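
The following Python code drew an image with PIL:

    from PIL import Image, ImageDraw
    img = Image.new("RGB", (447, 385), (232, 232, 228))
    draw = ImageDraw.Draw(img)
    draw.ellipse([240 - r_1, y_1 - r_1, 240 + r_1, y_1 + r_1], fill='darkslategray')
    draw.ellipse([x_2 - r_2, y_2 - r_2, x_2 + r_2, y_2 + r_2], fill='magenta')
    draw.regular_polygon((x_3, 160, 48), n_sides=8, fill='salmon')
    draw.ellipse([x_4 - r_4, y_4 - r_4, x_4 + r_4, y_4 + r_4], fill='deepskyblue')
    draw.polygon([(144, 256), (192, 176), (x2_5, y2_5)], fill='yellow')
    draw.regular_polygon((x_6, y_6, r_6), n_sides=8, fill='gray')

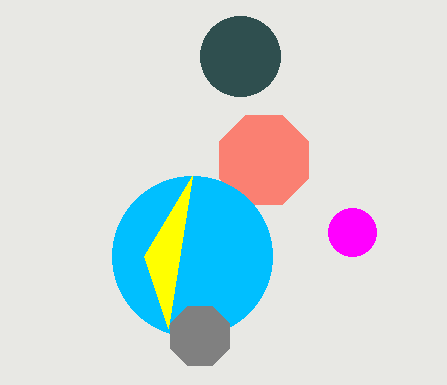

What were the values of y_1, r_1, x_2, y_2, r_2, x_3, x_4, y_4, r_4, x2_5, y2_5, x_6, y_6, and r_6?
y_1 = 56
r_1 = 40
x_2 = 352
y_2 = 232
r_2 = 24
x_3 = 264
x_4 = 192
y_4 = 256
r_4 = 80
x2_5 = 168
y2_5 = 328
x_6 = 200
y_6 = 336
r_6 = 32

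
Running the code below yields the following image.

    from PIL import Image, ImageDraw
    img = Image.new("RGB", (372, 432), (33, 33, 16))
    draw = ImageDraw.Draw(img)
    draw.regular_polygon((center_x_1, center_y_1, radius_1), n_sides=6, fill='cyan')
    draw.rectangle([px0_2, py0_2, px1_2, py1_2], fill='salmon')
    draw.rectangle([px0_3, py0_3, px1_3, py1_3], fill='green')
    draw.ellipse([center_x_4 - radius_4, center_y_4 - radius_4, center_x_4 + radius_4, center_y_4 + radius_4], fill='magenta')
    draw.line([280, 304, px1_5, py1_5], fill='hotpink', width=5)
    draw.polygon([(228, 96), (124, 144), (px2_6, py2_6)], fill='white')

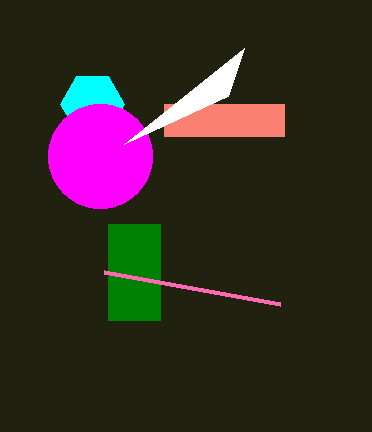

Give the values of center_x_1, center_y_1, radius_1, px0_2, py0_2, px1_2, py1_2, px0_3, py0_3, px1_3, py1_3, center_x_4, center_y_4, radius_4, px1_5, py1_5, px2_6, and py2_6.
center_x_1 = 92, center_y_1 = 104, radius_1 = 32, px0_2 = 164, py0_2 = 104, px1_2 = 284, py1_2 = 136, px0_3 = 108, py0_3 = 224, px1_3 = 160, py1_3 = 320, center_x_4 = 100, center_y_4 = 156, radius_4 = 52, px1_5 = 104, py1_5 = 272, px2_6 = 244, py2_6 = 48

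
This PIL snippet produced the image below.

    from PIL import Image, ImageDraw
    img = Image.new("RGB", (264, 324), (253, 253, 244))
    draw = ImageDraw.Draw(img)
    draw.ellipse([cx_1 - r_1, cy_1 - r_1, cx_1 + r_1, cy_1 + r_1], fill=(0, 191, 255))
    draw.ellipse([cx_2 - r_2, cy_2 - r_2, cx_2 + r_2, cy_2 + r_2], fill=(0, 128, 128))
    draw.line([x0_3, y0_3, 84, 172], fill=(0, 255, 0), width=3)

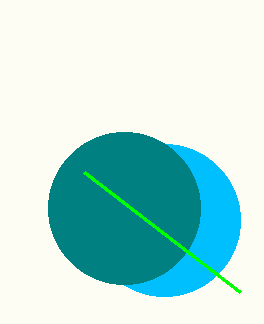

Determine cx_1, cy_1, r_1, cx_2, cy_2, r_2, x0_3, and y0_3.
cx_1 = 164, cy_1 = 220, r_1 = 76, cx_2 = 124, cy_2 = 208, r_2 = 76, x0_3 = 240, y0_3 = 292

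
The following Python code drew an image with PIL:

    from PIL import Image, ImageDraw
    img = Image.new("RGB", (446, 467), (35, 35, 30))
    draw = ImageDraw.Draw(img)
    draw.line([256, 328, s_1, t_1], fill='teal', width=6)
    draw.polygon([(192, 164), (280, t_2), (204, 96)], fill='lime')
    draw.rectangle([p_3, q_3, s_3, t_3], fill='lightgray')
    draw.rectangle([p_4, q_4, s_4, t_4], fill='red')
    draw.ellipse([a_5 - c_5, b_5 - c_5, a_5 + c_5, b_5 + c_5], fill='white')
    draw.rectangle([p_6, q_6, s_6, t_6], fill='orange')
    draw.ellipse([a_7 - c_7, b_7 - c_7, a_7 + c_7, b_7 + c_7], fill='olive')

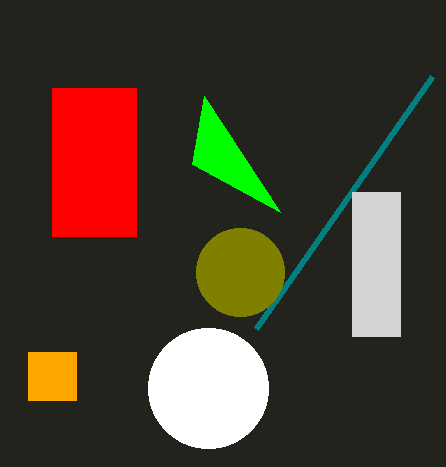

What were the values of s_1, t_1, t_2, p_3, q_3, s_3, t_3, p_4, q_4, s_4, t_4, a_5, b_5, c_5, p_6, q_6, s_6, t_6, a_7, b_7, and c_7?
s_1 = 432
t_1 = 76
t_2 = 212
p_3 = 352
q_3 = 192
s_3 = 400
t_3 = 336
p_4 = 52
q_4 = 88
s_4 = 136
t_4 = 236
a_5 = 208
b_5 = 388
c_5 = 60
p_6 = 28
q_6 = 352
s_6 = 76
t_6 = 400
a_7 = 240
b_7 = 272
c_7 = 44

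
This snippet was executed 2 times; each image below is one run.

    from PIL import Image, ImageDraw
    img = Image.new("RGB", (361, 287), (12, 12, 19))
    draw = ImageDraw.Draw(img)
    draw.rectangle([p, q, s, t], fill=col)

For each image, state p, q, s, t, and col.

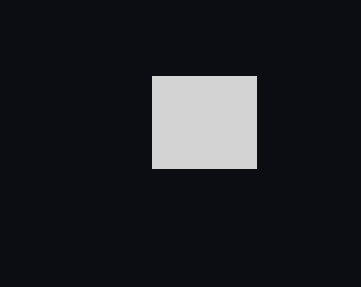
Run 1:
p = 152; q = 76; s = 256; t = 168; col = 'lightgray'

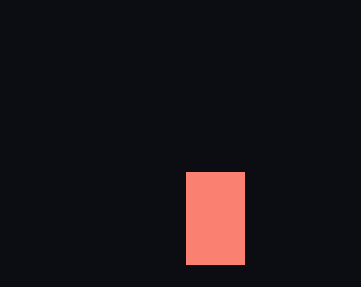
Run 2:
p = 186
q = 172
s = 244
t = 264
col = 'salmon'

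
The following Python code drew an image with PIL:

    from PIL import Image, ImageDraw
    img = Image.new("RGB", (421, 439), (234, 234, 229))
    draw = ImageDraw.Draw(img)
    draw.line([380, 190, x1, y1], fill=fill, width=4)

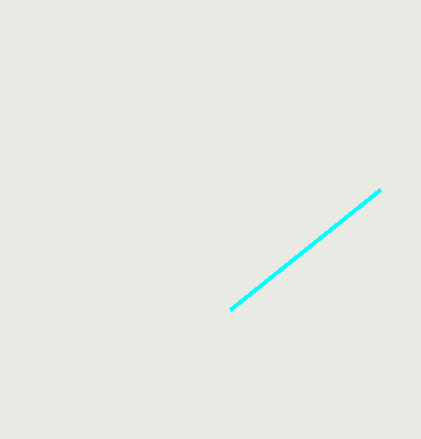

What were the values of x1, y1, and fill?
x1 = 230; y1 = 310; fill = 'cyan'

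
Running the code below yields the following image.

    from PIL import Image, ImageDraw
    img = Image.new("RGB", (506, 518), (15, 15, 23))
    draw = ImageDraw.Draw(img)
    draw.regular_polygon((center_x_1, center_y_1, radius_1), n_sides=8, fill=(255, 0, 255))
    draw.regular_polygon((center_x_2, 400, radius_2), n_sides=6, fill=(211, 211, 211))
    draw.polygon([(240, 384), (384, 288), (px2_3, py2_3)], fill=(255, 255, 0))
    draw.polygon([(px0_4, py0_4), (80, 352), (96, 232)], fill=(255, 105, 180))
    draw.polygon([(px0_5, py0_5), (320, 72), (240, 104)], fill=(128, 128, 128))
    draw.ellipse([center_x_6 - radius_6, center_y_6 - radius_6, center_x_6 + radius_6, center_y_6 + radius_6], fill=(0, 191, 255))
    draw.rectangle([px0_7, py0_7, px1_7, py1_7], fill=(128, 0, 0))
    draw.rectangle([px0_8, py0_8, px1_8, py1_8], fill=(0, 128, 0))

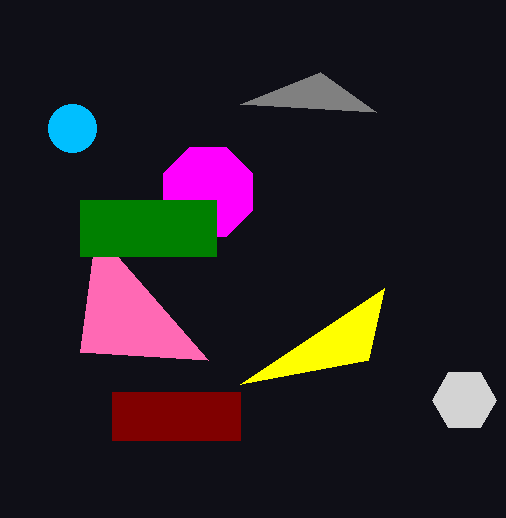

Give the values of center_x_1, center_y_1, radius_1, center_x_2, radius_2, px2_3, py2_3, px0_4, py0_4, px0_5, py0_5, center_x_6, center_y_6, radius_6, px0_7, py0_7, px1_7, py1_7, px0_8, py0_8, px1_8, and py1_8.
center_x_1 = 208
center_y_1 = 192
radius_1 = 48
center_x_2 = 464
radius_2 = 32
px2_3 = 368
py2_3 = 360
px0_4 = 208
py0_4 = 360
px0_5 = 376
py0_5 = 112
center_x_6 = 72
center_y_6 = 128
radius_6 = 24
px0_7 = 112
py0_7 = 392
px1_7 = 240
py1_7 = 440
px0_8 = 80
py0_8 = 200
px1_8 = 216
py1_8 = 256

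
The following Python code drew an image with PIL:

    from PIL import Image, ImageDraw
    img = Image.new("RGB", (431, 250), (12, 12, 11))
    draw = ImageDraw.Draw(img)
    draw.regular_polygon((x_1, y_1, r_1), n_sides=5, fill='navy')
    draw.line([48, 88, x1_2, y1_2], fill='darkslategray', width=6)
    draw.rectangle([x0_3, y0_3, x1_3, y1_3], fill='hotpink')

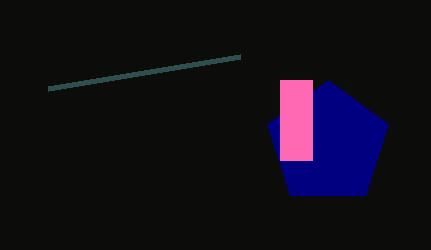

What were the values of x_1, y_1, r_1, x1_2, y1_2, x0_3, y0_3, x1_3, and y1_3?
x_1 = 328; y_1 = 144; r_1 = 64; x1_2 = 240; y1_2 = 56; x0_3 = 280; y0_3 = 80; x1_3 = 312; y1_3 = 160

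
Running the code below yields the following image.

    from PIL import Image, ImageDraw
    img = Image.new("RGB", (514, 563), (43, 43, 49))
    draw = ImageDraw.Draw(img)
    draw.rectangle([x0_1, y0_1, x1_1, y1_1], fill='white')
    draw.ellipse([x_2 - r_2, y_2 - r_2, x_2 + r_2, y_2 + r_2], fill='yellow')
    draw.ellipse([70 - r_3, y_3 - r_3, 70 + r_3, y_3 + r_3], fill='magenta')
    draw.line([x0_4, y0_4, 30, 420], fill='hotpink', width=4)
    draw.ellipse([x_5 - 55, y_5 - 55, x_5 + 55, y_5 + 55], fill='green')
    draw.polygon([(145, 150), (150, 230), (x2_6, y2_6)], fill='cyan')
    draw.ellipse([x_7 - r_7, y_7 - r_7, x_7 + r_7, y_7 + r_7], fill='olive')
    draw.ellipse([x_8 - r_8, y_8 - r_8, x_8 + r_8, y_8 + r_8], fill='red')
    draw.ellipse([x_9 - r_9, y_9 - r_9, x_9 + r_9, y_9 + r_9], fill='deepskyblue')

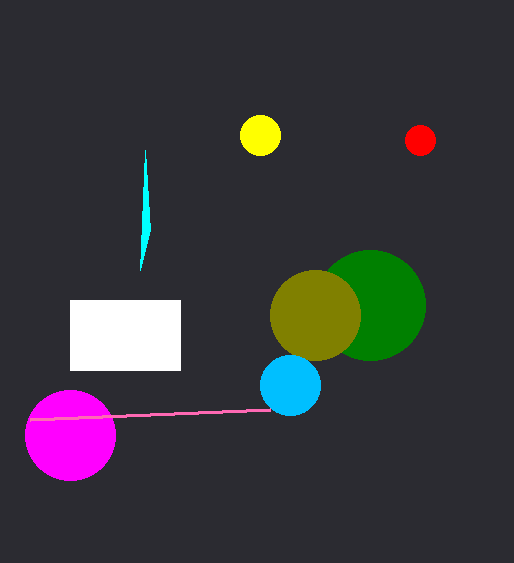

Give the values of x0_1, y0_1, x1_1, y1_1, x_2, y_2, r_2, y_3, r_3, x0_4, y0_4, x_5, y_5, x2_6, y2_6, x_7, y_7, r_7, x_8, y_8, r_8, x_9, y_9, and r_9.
x0_1 = 70, y0_1 = 300, x1_1 = 180, y1_1 = 370, x_2 = 260, y_2 = 135, r_2 = 20, y_3 = 435, r_3 = 45, x0_4 = 270, y0_4 = 410, x_5 = 370, y_5 = 305, x2_6 = 140, y2_6 = 270, x_7 = 315, y_7 = 315, r_7 = 45, x_8 = 420, y_8 = 140, r_8 = 15, x_9 = 290, y_9 = 385, r_9 = 30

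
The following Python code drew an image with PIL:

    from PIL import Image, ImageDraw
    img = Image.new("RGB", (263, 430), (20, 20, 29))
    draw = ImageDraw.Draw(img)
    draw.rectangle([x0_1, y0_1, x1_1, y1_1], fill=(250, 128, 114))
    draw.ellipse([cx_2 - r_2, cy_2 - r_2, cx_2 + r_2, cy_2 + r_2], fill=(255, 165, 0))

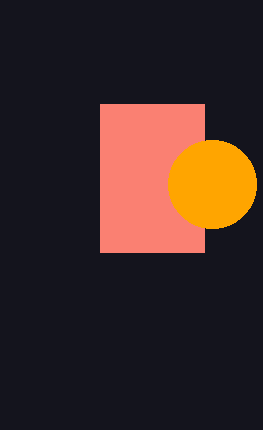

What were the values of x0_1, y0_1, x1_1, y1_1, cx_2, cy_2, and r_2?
x0_1 = 100, y0_1 = 104, x1_1 = 204, y1_1 = 252, cx_2 = 212, cy_2 = 184, r_2 = 44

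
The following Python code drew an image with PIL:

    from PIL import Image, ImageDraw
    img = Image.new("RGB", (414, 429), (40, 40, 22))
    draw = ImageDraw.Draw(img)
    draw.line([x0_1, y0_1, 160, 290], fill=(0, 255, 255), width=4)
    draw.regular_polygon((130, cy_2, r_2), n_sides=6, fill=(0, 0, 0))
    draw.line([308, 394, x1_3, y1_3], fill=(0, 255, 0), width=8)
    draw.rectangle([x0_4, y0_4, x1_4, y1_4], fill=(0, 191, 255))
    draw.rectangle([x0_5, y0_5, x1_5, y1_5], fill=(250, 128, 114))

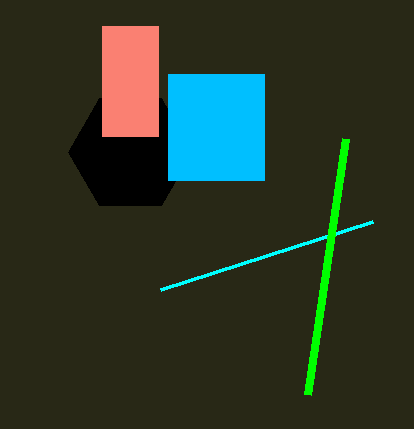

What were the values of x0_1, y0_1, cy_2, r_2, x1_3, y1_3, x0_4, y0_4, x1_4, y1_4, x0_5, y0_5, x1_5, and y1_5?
x0_1 = 372; y0_1 = 222; cy_2 = 152; r_2 = 62; x1_3 = 346; y1_3 = 138; x0_4 = 168; y0_4 = 74; x1_4 = 264; y1_4 = 180; x0_5 = 102; y0_5 = 26; x1_5 = 158; y1_5 = 136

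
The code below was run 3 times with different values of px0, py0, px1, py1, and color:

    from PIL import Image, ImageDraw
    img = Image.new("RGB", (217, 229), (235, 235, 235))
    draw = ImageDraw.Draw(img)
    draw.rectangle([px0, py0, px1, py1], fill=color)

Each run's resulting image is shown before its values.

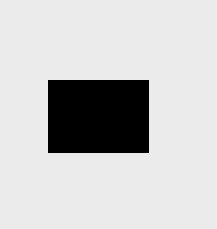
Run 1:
px0 = 48
py0 = 80
px1 = 148
py1 = 152
color = 'black'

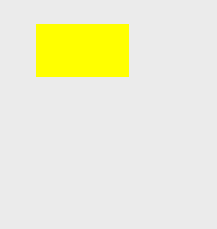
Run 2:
px0 = 36, py0 = 24, px1 = 128, py1 = 76, color = 'yellow'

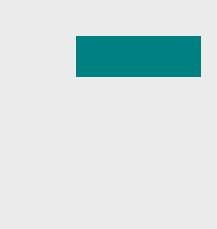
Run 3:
px0 = 76, py0 = 36, px1 = 200, py1 = 76, color = 'teal'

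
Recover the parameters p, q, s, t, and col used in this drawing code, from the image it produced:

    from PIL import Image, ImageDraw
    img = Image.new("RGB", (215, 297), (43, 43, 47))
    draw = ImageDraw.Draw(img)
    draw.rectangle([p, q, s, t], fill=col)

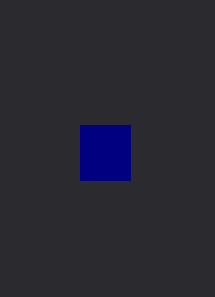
p = 80
q = 125
s = 130
t = 180
col = 'navy'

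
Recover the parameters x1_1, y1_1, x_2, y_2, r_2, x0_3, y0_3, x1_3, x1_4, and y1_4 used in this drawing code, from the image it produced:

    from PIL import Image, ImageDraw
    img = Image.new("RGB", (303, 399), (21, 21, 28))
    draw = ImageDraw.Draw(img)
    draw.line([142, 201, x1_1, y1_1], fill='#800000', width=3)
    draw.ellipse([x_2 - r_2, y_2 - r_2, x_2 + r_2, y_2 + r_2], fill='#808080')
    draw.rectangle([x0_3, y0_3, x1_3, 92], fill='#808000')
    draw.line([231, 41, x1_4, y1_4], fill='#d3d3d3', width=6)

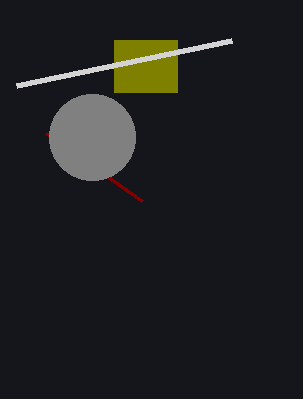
x1_1 = 46; y1_1 = 133; x_2 = 92; y_2 = 137; r_2 = 43; x0_3 = 114; y0_3 = 40; x1_3 = 177; x1_4 = 16; y1_4 = 86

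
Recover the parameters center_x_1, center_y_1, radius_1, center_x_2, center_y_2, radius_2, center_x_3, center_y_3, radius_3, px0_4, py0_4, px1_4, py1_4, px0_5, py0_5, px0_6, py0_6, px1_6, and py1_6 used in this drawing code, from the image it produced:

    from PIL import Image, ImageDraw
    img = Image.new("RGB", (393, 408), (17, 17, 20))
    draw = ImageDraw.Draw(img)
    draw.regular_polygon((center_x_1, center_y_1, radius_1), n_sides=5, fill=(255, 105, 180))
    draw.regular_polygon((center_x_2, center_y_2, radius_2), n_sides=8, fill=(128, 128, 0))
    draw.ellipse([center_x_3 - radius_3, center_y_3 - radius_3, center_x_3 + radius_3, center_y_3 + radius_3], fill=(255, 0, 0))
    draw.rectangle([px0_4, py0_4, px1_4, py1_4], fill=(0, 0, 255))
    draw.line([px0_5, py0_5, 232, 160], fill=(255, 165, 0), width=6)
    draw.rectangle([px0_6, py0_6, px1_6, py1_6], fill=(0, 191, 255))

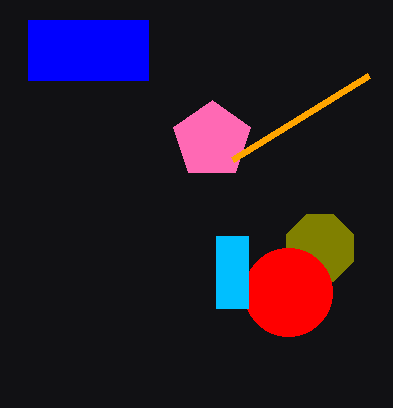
center_x_1 = 212; center_y_1 = 140; radius_1 = 40; center_x_2 = 320; center_y_2 = 248; radius_2 = 36; center_x_3 = 288; center_y_3 = 292; radius_3 = 44; px0_4 = 28; py0_4 = 20; px1_4 = 148; py1_4 = 80; px0_5 = 368; py0_5 = 76; px0_6 = 216; py0_6 = 236; px1_6 = 248; py1_6 = 308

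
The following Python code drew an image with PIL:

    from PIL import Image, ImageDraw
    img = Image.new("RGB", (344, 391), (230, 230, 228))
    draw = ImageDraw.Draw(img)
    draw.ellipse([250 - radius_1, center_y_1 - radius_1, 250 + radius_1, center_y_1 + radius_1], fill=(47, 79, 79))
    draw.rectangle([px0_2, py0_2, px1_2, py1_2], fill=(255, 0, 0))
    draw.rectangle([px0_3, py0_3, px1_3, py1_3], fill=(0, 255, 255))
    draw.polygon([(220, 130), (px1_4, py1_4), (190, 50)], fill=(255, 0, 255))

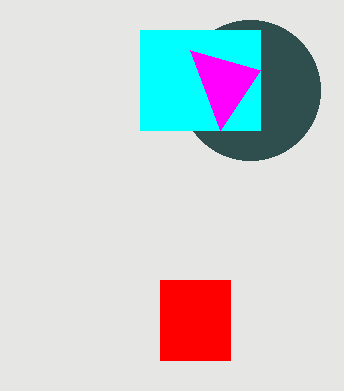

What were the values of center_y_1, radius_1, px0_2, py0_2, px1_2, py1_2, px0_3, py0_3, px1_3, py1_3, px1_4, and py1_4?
center_y_1 = 90, radius_1 = 70, px0_2 = 160, py0_2 = 280, px1_2 = 230, py1_2 = 360, px0_3 = 140, py0_3 = 30, px1_3 = 260, py1_3 = 130, px1_4 = 260, py1_4 = 70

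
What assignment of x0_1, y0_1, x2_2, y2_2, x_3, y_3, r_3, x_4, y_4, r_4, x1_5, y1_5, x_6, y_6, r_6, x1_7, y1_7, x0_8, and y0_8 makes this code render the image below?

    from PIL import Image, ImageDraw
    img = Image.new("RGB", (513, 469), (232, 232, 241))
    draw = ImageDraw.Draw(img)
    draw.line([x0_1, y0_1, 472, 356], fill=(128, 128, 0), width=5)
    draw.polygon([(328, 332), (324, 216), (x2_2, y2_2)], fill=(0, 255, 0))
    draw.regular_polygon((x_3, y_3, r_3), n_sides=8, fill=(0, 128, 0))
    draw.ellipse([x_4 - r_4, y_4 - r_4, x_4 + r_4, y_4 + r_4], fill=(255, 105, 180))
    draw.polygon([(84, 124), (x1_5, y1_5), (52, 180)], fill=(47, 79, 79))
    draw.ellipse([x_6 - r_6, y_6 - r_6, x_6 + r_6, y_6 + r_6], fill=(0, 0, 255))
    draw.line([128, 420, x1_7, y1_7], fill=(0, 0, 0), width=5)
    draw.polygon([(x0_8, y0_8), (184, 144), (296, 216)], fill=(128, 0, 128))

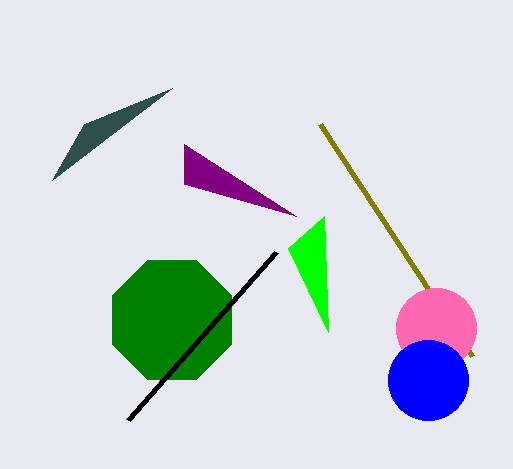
x0_1 = 320
y0_1 = 124
x2_2 = 288
y2_2 = 248
x_3 = 172
y_3 = 320
r_3 = 64
x_4 = 436
y_4 = 328
r_4 = 40
x1_5 = 172
y1_5 = 88
x_6 = 428
y_6 = 380
r_6 = 40
x1_7 = 276
y1_7 = 252
x0_8 = 184
y0_8 = 184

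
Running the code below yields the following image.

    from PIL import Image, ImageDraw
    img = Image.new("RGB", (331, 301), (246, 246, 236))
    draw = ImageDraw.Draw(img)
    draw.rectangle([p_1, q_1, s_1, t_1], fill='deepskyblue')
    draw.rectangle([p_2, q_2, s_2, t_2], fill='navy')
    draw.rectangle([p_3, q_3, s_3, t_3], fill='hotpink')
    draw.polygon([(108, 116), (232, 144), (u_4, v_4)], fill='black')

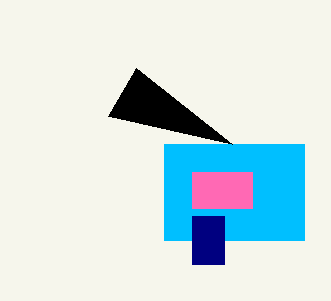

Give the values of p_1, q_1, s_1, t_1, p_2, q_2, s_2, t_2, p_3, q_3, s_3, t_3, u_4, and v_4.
p_1 = 164; q_1 = 144; s_1 = 304; t_1 = 240; p_2 = 192; q_2 = 216; s_2 = 224; t_2 = 264; p_3 = 192; q_3 = 172; s_3 = 252; t_3 = 208; u_4 = 136; v_4 = 68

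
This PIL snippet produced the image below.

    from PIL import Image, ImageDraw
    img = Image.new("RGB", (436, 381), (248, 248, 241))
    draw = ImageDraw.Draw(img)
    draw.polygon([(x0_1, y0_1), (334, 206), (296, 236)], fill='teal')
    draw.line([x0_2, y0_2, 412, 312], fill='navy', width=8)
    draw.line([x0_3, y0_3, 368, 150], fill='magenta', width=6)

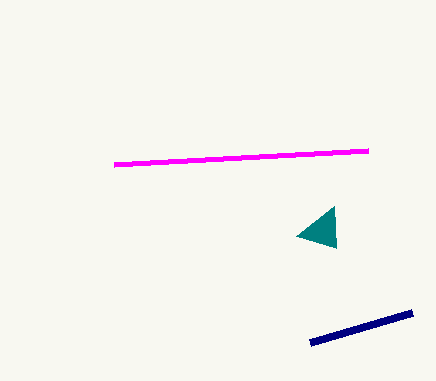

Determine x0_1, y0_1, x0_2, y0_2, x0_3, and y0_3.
x0_1 = 336
y0_1 = 248
x0_2 = 310
y0_2 = 342
x0_3 = 114
y0_3 = 164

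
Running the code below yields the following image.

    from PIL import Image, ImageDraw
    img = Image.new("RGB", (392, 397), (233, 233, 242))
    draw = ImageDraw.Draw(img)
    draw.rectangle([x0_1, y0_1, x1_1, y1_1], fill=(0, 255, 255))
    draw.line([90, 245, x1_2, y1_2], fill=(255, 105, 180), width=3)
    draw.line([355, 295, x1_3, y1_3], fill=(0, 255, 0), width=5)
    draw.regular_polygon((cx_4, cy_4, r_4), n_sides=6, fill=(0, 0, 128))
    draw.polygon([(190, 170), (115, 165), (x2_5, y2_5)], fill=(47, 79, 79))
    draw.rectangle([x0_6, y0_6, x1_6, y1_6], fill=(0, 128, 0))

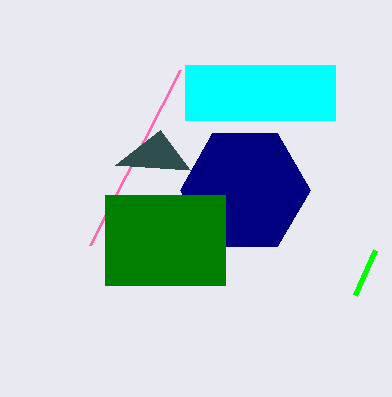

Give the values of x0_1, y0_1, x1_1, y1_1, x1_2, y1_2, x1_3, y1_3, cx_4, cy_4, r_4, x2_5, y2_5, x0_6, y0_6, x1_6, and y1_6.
x0_1 = 185; y0_1 = 65; x1_1 = 335; y1_1 = 120; x1_2 = 180; y1_2 = 70; x1_3 = 375; y1_3 = 250; cx_4 = 245; cy_4 = 190; r_4 = 65; x2_5 = 160; y2_5 = 130; x0_6 = 105; y0_6 = 195; x1_6 = 225; y1_6 = 285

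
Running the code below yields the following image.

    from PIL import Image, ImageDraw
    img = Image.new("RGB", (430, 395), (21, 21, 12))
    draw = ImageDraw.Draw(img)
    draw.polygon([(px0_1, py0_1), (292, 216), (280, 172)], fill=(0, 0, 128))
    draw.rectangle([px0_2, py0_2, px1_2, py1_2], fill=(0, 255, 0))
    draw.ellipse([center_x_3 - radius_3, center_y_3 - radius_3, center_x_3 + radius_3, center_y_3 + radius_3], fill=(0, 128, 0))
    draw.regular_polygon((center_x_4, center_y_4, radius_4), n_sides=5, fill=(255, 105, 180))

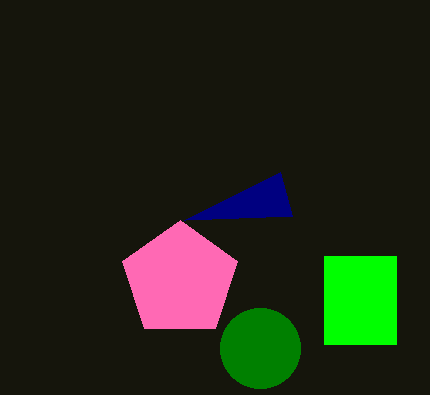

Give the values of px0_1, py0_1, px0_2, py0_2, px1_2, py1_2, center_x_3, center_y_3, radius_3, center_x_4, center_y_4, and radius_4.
px0_1 = 184, py0_1 = 220, px0_2 = 324, py0_2 = 256, px1_2 = 396, py1_2 = 344, center_x_3 = 260, center_y_3 = 348, radius_3 = 40, center_x_4 = 180, center_y_4 = 280, radius_4 = 60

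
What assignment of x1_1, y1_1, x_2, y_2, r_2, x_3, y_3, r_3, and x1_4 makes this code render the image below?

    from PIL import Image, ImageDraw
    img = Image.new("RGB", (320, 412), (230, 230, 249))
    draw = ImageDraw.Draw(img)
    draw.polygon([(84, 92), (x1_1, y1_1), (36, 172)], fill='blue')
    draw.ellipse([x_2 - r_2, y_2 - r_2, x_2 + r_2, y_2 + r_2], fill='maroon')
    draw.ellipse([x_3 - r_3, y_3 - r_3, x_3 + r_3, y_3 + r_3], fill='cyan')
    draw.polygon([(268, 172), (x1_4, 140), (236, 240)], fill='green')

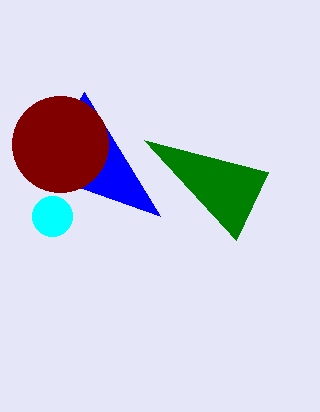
x1_1 = 160
y1_1 = 216
x_2 = 60
y_2 = 144
r_2 = 48
x_3 = 52
y_3 = 216
r_3 = 20
x1_4 = 144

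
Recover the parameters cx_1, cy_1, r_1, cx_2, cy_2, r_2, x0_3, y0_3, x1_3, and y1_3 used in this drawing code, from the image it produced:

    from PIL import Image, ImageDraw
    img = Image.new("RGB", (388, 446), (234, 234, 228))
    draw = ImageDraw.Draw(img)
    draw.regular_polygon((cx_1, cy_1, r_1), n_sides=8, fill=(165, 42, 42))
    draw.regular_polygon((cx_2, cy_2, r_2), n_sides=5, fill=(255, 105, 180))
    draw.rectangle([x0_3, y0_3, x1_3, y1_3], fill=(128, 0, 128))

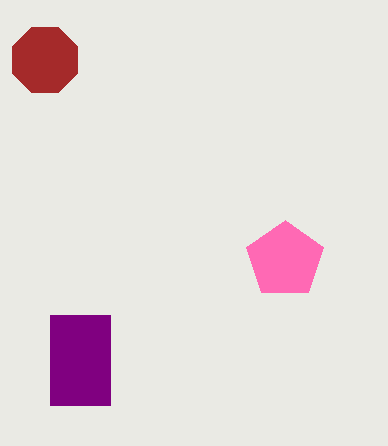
cx_1 = 45, cy_1 = 60, r_1 = 35, cx_2 = 285, cy_2 = 260, r_2 = 40, x0_3 = 50, y0_3 = 315, x1_3 = 110, y1_3 = 405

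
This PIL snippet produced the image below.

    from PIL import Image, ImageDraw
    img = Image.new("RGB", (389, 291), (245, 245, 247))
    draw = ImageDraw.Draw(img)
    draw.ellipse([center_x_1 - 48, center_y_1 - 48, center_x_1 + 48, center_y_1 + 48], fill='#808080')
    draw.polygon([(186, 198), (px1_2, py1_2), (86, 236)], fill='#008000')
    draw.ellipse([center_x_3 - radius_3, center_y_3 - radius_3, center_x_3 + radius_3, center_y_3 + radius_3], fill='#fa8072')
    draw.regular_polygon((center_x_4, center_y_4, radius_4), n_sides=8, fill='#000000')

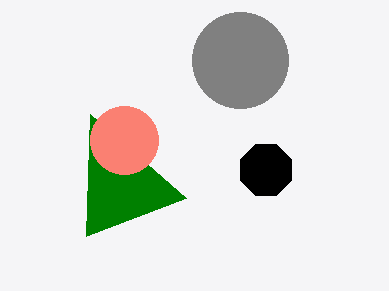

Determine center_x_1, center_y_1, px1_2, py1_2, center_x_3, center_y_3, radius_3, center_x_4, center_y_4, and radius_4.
center_x_1 = 240, center_y_1 = 60, px1_2 = 90, py1_2 = 114, center_x_3 = 124, center_y_3 = 140, radius_3 = 34, center_x_4 = 266, center_y_4 = 170, radius_4 = 28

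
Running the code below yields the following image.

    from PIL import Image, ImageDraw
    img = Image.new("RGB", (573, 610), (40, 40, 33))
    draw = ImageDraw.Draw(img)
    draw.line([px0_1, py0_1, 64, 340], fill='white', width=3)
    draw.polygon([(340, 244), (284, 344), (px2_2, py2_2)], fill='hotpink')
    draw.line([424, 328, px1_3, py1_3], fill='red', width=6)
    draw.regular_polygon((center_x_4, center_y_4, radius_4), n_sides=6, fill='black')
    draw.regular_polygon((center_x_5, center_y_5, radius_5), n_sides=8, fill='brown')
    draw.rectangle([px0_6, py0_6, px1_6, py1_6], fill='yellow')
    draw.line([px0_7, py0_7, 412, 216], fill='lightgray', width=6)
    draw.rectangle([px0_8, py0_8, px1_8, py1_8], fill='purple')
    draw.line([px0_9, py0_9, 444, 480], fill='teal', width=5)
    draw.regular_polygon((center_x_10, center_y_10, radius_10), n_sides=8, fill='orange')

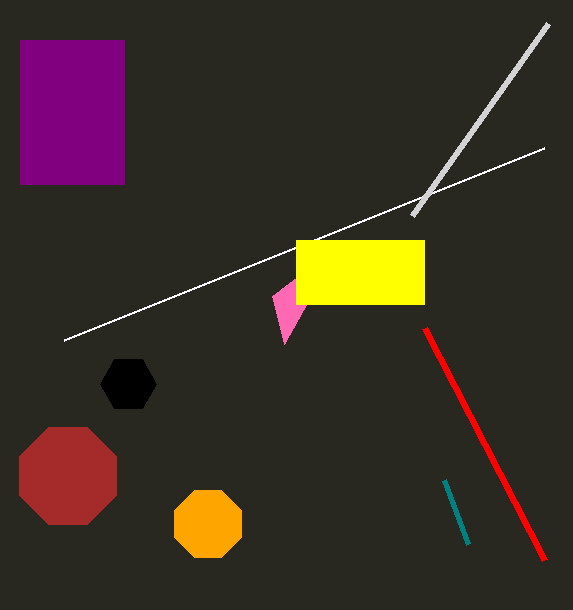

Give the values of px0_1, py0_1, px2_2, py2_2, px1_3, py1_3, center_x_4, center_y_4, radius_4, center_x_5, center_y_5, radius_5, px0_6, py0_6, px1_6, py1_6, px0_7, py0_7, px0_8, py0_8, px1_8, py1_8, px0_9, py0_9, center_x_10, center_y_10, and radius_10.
px0_1 = 544; py0_1 = 148; px2_2 = 272; py2_2 = 296; px1_3 = 544; py1_3 = 560; center_x_4 = 128; center_y_4 = 384; radius_4 = 28; center_x_5 = 68; center_y_5 = 476; radius_5 = 52; px0_6 = 296; py0_6 = 240; px1_6 = 424; py1_6 = 304; px0_7 = 548; py0_7 = 24; px0_8 = 20; py0_8 = 40; px1_8 = 124; py1_8 = 184; px0_9 = 468; py0_9 = 544; center_x_10 = 208; center_y_10 = 524; radius_10 = 36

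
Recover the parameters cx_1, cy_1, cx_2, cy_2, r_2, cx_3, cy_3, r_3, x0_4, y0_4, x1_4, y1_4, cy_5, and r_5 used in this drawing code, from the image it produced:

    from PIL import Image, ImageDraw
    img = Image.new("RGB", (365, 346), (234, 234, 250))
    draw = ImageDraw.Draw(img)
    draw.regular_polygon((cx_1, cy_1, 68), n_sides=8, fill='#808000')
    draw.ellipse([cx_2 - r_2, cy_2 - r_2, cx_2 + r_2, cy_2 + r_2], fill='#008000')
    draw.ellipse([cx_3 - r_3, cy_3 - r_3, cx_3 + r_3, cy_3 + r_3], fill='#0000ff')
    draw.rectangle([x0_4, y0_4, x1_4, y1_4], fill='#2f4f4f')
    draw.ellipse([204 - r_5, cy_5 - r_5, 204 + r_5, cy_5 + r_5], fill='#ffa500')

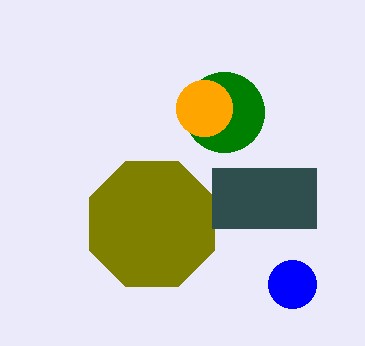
cx_1 = 152; cy_1 = 224; cx_2 = 224; cy_2 = 112; r_2 = 40; cx_3 = 292; cy_3 = 284; r_3 = 24; x0_4 = 212; y0_4 = 168; x1_4 = 316; y1_4 = 228; cy_5 = 108; r_5 = 28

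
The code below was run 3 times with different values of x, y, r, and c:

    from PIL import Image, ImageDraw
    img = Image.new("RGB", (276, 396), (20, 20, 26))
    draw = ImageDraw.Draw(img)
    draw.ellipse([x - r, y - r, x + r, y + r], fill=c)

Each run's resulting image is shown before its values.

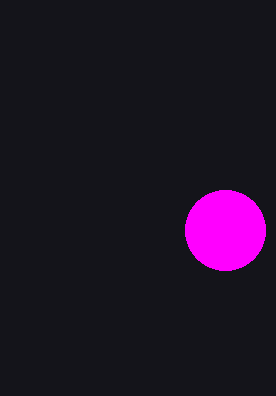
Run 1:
x = 225
y = 230
r = 40
c = 'magenta'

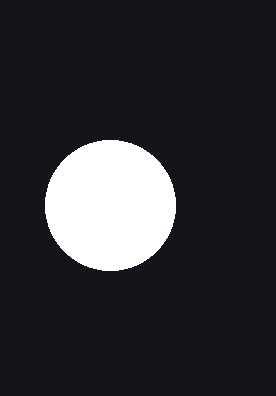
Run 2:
x = 110; y = 205; r = 65; c = 'white'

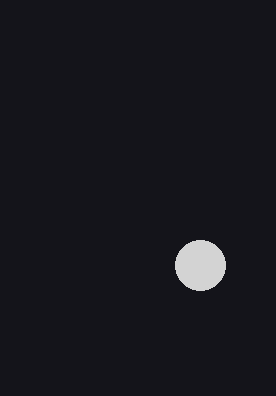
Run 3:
x = 200
y = 265
r = 25
c = 'lightgray'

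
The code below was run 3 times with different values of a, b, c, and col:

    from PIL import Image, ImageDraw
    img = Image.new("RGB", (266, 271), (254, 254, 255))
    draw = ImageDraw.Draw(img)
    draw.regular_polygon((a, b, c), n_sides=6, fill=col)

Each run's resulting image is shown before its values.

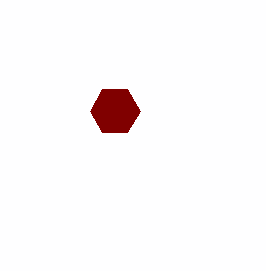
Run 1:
a = 115, b = 111, c = 25, col = 'maroon'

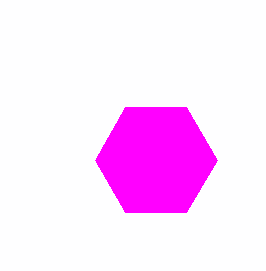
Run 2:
a = 156
b = 160
c = 61
col = 'magenta'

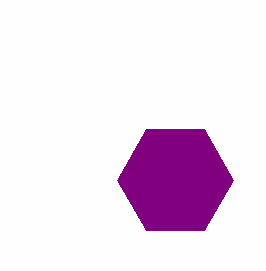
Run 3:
a = 175, b = 180, c = 58, col = 'purple'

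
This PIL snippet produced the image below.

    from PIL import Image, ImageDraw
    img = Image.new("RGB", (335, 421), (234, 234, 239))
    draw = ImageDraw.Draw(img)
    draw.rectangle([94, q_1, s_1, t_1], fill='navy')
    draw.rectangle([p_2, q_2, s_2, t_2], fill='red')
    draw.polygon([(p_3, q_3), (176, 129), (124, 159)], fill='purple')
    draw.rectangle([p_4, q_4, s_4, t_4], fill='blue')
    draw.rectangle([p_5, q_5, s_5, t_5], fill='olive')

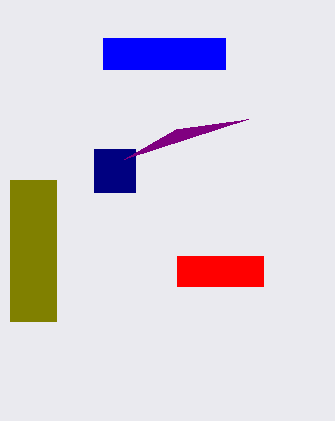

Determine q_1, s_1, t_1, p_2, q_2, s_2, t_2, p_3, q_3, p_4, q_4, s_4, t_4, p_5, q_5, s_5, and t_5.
q_1 = 149; s_1 = 135; t_1 = 192; p_2 = 177; q_2 = 256; s_2 = 263; t_2 = 286; p_3 = 248; q_3 = 119; p_4 = 103; q_4 = 38; s_4 = 225; t_4 = 69; p_5 = 10; q_5 = 180; s_5 = 56; t_5 = 321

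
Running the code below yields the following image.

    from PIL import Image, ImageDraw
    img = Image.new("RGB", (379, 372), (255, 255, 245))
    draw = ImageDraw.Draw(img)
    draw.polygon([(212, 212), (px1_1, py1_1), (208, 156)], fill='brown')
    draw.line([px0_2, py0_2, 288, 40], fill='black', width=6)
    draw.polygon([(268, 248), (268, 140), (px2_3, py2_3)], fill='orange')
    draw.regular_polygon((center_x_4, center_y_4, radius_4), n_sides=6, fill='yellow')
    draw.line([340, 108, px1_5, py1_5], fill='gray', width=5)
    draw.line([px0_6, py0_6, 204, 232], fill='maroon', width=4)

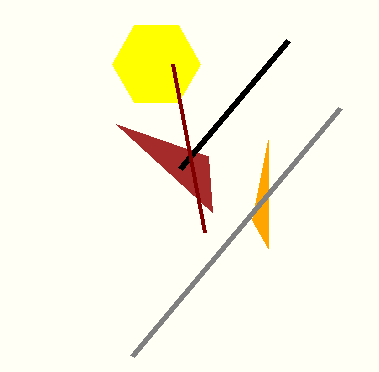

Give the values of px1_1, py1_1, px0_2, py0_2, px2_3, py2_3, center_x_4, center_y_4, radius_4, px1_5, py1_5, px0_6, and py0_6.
px1_1 = 116
py1_1 = 124
px0_2 = 180
py0_2 = 168
px2_3 = 252
py2_3 = 220
center_x_4 = 156
center_y_4 = 64
radius_4 = 44
px1_5 = 132
py1_5 = 356
px0_6 = 172
py0_6 = 64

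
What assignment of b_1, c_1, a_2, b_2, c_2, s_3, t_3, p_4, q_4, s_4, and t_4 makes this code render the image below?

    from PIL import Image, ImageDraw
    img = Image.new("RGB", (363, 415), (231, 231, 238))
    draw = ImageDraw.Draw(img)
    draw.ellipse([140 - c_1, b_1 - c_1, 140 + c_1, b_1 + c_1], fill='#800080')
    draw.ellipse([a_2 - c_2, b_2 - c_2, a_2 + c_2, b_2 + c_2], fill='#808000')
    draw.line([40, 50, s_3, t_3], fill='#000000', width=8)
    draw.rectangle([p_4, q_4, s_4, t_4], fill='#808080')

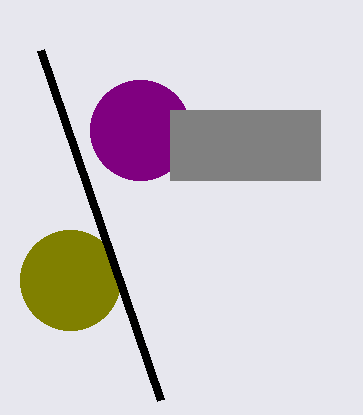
b_1 = 130, c_1 = 50, a_2 = 70, b_2 = 280, c_2 = 50, s_3 = 160, t_3 = 400, p_4 = 170, q_4 = 110, s_4 = 320, t_4 = 180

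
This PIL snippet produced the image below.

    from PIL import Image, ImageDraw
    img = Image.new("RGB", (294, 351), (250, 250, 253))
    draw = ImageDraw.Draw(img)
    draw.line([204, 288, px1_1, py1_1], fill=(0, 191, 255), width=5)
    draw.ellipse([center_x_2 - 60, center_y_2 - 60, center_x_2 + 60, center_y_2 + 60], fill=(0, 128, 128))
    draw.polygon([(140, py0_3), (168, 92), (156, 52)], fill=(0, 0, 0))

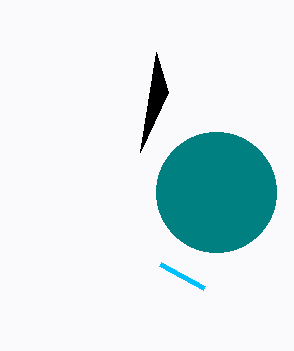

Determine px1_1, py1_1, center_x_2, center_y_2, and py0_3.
px1_1 = 160
py1_1 = 264
center_x_2 = 216
center_y_2 = 192
py0_3 = 152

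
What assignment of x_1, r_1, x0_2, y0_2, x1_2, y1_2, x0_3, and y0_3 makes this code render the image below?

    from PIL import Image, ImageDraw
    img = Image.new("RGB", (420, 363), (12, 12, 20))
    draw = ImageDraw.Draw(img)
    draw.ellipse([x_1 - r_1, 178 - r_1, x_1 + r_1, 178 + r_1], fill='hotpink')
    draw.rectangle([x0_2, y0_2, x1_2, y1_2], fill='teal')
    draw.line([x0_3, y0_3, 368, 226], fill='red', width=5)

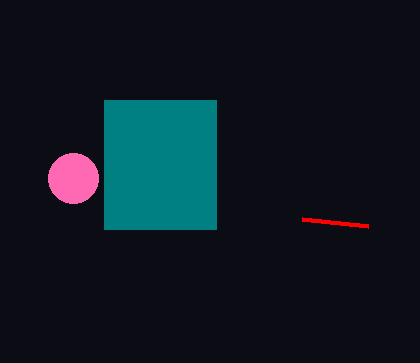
x_1 = 73; r_1 = 25; x0_2 = 104; y0_2 = 100; x1_2 = 216; y1_2 = 229; x0_3 = 302; y0_3 = 219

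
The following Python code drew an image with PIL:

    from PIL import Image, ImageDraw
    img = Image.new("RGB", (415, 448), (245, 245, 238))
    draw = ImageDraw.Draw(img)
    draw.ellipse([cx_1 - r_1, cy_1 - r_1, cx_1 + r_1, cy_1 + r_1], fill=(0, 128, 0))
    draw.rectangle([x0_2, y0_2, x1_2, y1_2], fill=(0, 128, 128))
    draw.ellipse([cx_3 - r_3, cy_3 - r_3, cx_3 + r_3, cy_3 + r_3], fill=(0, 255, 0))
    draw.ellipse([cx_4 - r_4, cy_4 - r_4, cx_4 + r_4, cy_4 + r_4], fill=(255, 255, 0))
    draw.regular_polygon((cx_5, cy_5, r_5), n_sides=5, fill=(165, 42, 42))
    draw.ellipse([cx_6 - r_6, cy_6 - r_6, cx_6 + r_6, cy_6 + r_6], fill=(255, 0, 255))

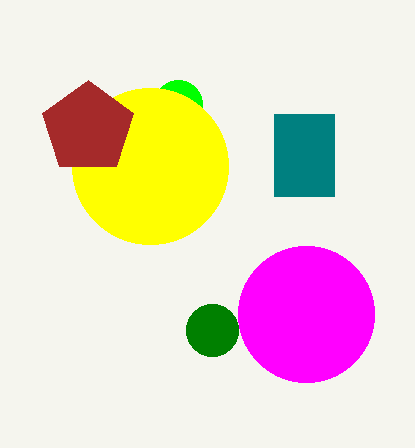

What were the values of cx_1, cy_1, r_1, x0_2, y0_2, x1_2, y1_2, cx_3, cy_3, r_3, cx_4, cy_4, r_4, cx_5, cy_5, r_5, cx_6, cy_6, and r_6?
cx_1 = 212, cy_1 = 330, r_1 = 26, x0_2 = 274, y0_2 = 114, x1_2 = 334, y1_2 = 196, cx_3 = 178, cy_3 = 104, r_3 = 24, cx_4 = 150, cy_4 = 166, r_4 = 78, cx_5 = 88, cy_5 = 128, r_5 = 48, cx_6 = 306, cy_6 = 314, r_6 = 68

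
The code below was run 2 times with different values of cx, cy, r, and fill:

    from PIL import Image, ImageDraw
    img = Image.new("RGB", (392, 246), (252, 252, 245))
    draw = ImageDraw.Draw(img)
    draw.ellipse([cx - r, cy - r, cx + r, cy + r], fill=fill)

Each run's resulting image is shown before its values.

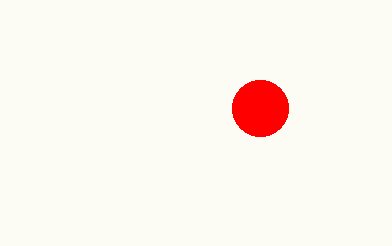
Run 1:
cx = 260; cy = 108; r = 28; fill = 'red'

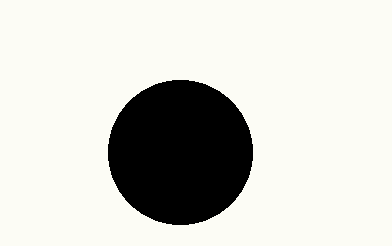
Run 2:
cx = 180; cy = 152; r = 72; fill = 'black'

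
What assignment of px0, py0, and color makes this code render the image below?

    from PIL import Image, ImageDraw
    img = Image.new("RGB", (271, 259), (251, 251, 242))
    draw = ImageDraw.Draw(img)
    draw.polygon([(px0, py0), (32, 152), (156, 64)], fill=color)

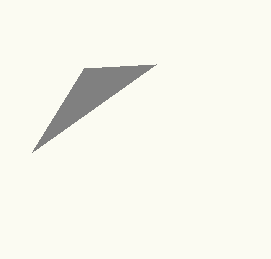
px0 = 84
py0 = 68
color = 'gray'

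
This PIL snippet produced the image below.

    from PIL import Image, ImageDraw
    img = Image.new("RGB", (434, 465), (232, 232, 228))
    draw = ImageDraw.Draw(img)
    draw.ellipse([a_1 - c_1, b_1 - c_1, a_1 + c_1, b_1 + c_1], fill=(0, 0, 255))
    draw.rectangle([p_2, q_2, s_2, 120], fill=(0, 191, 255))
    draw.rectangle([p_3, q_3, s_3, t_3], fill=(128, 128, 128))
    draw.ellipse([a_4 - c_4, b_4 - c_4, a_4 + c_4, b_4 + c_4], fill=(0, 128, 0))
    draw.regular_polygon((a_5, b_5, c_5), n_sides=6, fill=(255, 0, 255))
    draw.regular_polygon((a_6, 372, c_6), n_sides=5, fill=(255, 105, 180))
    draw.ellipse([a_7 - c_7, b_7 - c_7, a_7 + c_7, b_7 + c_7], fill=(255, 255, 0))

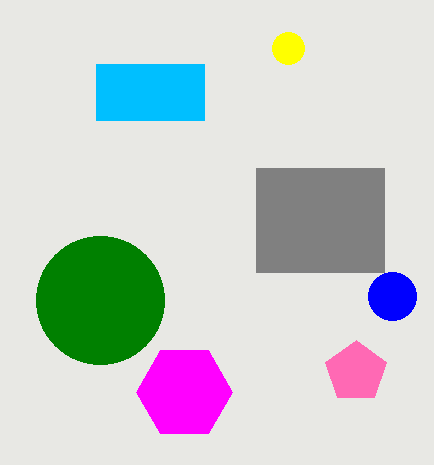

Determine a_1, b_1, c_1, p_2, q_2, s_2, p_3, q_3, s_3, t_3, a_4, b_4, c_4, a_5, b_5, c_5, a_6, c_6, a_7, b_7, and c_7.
a_1 = 392; b_1 = 296; c_1 = 24; p_2 = 96; q_2 = 64; s_2 = 204; p_3 = 256; q_3 = 168; s_3 = 384; t_3 = 272; a_4 = 100; b_4 = 300; c_4 = 64; a_5 = 184; b_5 = 392; c_5 = 48; a_6 = 356; c_6 = 32; a_7 = 288; b_7 = 48; c_7 = 16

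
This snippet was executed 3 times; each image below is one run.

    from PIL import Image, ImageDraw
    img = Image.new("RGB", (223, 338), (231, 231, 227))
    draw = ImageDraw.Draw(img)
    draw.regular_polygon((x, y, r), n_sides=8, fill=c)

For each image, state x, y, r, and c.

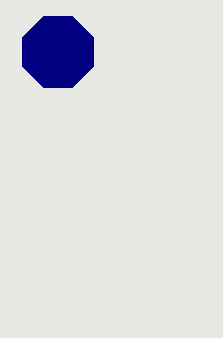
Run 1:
x = 58
y = 52
r = 38
c = 'navy'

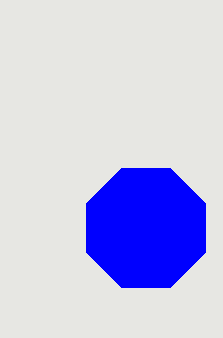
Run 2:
x = 146; y = 228; r = 64; c = 'blue'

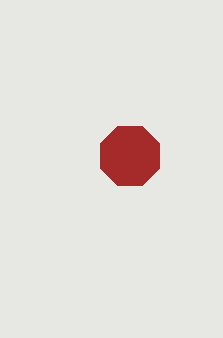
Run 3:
x = 130
y = 156
r = 32
c = 'brown'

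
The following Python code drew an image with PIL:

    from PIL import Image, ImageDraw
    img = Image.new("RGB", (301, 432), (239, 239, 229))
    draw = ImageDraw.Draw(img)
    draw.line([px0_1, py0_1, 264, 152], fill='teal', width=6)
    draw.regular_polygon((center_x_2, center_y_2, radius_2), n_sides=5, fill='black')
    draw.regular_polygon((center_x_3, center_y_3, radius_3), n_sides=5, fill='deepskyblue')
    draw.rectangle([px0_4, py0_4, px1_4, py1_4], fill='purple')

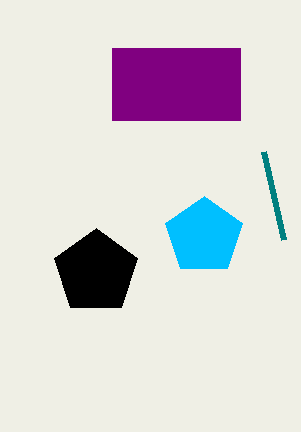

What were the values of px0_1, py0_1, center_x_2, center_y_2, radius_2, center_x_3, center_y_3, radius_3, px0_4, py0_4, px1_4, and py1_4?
px0_1 = 284, py0_1 = 240, center_x_2 = 96, center_y_2 = 272, radius_2 = 44, center_x_3 = 204, center_y_3 = 236, radius_3 = 40, px0_4 = 112, py0_4 = 48, px1_4 = 240, py1_4 = 120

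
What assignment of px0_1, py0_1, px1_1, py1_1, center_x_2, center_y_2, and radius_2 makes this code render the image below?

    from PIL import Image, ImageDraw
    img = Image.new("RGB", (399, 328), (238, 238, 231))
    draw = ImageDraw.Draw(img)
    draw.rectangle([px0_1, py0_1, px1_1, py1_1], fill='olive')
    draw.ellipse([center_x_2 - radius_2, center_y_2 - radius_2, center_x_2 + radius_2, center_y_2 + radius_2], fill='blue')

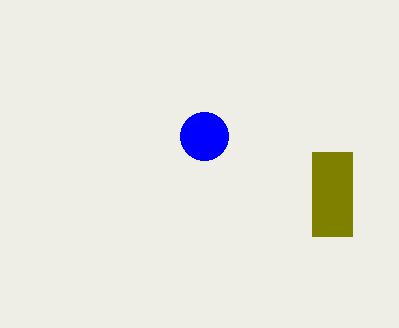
px0_1 = 312; py0_1 = 152; px1_1 = 352; py1_1 = 236; center_x_2 = 204; center_y_2 = 136; radius_2 = 24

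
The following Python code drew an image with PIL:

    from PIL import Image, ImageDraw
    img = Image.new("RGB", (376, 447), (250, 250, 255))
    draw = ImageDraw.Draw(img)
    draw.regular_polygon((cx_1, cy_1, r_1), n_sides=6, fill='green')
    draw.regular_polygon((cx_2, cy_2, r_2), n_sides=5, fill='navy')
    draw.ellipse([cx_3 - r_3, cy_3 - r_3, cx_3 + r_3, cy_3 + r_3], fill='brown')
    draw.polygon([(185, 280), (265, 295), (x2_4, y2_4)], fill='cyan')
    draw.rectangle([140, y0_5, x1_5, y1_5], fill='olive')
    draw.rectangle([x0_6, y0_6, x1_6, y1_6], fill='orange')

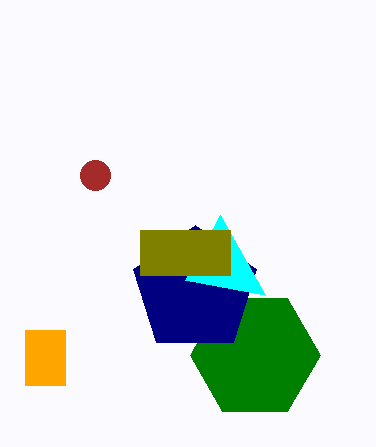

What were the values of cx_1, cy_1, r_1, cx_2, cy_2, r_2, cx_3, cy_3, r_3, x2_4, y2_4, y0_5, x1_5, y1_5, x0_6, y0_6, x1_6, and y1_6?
cx_1 = 255, cy_1 = 355, r_1 = 65, cx_2 = 195, cy_2 = 290, r_2 = 65, cx_3 = 95, cy_3 = 175, r_3 = 15, x2_4 = 220, y2_4 = 215, y0_5 = 230, x1_5 = 230, y1_5 = 275, x0_6 = 25, y0_6 = 330, x1_6 = 65, y1_6 = 385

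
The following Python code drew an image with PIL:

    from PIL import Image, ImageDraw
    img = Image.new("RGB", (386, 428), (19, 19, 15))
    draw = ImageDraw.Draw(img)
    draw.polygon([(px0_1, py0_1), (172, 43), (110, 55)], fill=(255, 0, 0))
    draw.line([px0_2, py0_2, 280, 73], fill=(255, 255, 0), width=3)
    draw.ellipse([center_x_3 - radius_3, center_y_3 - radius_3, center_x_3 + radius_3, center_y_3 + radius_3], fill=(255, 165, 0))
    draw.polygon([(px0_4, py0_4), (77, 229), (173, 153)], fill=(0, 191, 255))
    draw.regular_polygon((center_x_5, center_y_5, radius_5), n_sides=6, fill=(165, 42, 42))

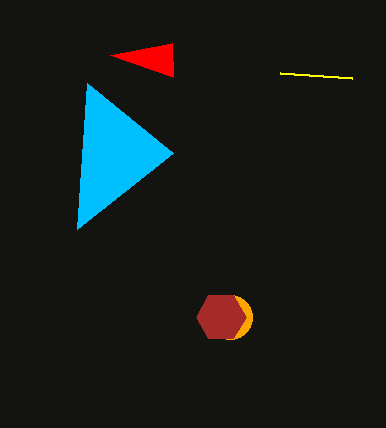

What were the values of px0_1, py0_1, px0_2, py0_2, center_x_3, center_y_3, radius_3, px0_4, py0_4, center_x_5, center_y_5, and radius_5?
px0_1 = 173, py0_1 = 77, px0_2 = 352, py0_2 = 78, center_x_3 = 230, center_y_3 = 317, radius_3 = 22, px0_4 = 87, py0_4 = 83, center_x_5 = 221, center_y_5 = 317, radius_5 = 25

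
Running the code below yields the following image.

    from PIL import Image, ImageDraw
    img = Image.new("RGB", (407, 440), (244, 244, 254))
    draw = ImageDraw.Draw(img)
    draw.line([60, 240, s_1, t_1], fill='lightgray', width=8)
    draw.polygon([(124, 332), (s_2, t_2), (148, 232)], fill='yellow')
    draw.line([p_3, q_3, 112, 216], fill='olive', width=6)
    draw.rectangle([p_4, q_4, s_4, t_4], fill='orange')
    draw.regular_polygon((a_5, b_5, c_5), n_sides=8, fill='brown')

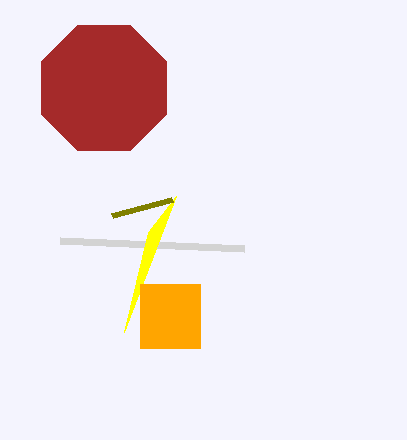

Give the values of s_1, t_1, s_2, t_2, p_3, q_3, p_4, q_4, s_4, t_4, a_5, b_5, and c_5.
s_1 = 244
t_1 = 248
s_2 = 176
t_2 = 196
p_3 = 172
q_3 = 200
p_4 = 140
q_4 = 284
s_4 = 200
t_4 = 348
a_5 = 104
b_5 = 88
c_5 = 68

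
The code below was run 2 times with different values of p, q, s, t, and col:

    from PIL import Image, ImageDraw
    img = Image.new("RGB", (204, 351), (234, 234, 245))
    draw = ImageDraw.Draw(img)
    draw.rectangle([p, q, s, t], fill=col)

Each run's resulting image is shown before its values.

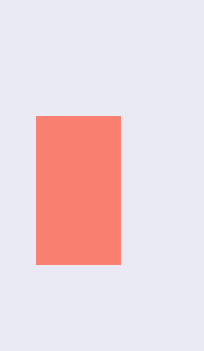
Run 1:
p = 36; q = 116; s = 120; t = 264; col = 'salmon'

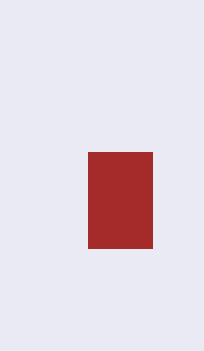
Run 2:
p = 88
q = 152
s = 152
t = 248
col = 'brown'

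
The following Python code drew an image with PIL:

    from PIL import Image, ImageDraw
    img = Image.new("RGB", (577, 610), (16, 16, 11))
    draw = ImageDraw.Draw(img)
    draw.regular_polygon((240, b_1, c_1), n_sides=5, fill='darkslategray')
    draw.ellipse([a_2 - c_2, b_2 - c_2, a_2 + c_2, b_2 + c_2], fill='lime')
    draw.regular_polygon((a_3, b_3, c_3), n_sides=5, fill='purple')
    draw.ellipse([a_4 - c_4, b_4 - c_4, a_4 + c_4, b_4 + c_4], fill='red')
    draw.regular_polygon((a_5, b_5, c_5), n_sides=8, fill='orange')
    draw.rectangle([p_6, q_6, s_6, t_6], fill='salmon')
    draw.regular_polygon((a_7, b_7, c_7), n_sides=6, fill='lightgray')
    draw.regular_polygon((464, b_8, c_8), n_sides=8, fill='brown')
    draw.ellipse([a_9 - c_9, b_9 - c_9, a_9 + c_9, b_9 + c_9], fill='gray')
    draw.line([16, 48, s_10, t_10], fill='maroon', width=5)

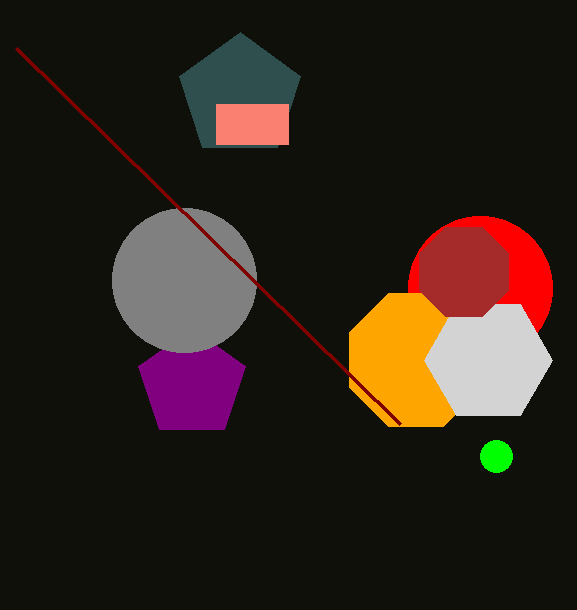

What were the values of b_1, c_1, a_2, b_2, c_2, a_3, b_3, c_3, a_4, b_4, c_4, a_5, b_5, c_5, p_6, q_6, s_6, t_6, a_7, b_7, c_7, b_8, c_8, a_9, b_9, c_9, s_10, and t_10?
b_1 = 96, c_1 = 64, a_2 = 496, b_2 = 456, c_2 = 16, a_3 = 192, b_3 = 384, c_3 = 56, a_4 = 480, b_4 = 288, c_4 = 72, a_5 = 416, b_5 = 360, c_5 = 72, p_6 = 216, q_6 = 104, s_6 = 288, t_6 = 144, a_7 = 488, b_7 = 360, c_7 = 64, b_8 = 272, c_8 = 48, a_9 = 184, b_9 = 280, c_9 = 72, s_10 = 400, t_10 = 424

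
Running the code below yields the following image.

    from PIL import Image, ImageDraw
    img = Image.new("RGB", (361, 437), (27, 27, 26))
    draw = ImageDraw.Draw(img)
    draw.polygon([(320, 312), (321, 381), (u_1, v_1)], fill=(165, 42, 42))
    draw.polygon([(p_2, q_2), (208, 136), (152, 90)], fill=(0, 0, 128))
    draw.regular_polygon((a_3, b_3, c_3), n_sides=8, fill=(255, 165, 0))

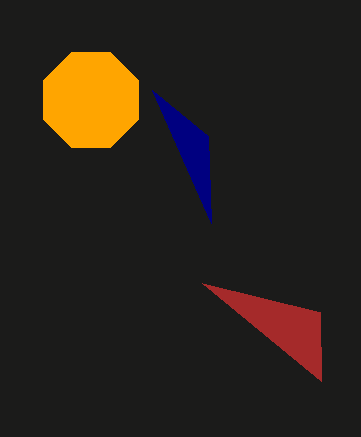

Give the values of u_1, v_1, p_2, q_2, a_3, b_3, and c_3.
u_1 = 202
v_1 = 283
p_2 = 211
q_2 = 223
a_3 = 91
b_3 = 100
c_3 = 51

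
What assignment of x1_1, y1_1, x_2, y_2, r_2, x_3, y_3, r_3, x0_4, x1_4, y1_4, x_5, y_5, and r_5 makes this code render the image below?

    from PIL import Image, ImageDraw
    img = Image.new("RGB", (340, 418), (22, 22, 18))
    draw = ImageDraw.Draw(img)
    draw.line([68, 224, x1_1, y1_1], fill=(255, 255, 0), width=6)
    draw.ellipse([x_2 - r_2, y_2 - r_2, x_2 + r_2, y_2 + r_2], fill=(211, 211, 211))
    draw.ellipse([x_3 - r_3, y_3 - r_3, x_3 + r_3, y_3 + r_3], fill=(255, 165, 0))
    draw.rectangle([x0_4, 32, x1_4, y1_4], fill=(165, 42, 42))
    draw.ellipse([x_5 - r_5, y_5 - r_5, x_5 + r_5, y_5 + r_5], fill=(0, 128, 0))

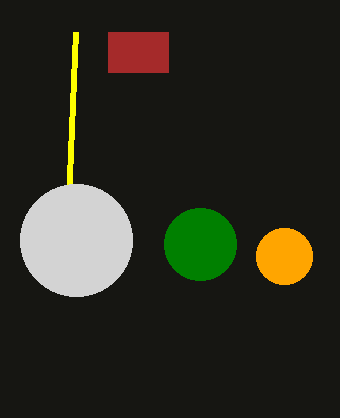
x1_1 = 76; y1_1 = 32; x_2 = 76; y_2 = 240; r_2 = 56; x_3 = 284; y_3 = 256; r_3 = 28; x0_4 = 108; x1_4 = 168; y1_4 = 72; x_5 = 200; y_5 = 244; r_5 = 36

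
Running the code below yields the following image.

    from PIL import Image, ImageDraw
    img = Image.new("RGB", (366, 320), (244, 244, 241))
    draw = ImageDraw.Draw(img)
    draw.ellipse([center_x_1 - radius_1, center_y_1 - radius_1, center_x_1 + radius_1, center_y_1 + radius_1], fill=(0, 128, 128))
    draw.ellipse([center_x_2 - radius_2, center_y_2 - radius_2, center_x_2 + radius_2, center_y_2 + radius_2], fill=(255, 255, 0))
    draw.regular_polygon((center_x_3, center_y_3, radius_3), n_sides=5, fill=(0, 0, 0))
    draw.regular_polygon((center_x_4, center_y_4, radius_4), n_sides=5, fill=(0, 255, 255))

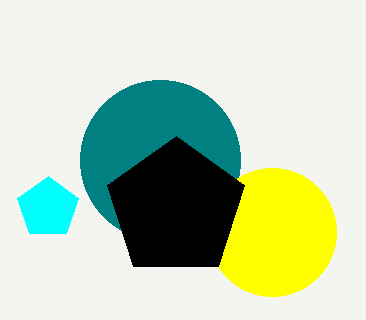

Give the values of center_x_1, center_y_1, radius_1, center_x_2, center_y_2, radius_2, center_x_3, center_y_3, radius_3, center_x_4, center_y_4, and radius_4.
center_x_1 = 160
center_y_1 = 160
radius_1 = 80
center_x_2 = 272
center_y_2 = 232
radius_2 = 64
center_x_3 = 176
center_y_3 = 208
radius_3 = 72
center_x_4 = 48
center_y_4 = 208
radius_4 = 32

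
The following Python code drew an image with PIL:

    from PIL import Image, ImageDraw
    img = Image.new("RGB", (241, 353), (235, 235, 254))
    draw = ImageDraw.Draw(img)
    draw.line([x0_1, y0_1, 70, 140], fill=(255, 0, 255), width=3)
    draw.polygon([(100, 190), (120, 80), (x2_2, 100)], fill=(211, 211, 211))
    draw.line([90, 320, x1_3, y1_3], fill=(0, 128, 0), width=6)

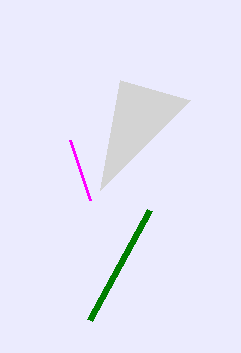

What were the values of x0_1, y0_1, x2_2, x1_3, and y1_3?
x0_1 = 90
y0_1 = 200
x2_2 = 190
x1_3 = 150
y1_3 = 210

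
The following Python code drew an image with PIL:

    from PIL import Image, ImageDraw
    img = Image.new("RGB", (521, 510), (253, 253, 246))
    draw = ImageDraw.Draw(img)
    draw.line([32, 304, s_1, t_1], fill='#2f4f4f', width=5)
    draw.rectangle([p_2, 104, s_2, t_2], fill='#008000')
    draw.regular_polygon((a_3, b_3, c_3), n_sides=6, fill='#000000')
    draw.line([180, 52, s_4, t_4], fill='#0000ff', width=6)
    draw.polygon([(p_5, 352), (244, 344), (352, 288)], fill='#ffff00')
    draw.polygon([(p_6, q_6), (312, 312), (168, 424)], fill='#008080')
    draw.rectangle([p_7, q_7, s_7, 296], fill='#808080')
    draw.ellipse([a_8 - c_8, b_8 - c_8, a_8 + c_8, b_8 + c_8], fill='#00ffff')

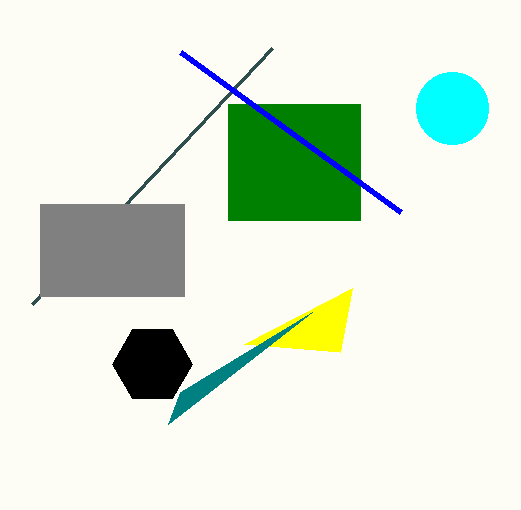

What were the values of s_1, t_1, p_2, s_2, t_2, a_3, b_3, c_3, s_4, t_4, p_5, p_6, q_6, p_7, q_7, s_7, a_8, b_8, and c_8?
s_1 = 272
t_1 = 48
p_2 = 228
s_2 = 360
t_2 = 220
a_3 = 152
b_3 = 364
c_3 = 40
s_4 = 400
t_4 = 212
p_5 = 340
p_6 = 180
q_6 = 392
p_7 = 40
q_7 = 204
s_7 = 184
a_8 = 452
b_8 = 108
c_8 = 36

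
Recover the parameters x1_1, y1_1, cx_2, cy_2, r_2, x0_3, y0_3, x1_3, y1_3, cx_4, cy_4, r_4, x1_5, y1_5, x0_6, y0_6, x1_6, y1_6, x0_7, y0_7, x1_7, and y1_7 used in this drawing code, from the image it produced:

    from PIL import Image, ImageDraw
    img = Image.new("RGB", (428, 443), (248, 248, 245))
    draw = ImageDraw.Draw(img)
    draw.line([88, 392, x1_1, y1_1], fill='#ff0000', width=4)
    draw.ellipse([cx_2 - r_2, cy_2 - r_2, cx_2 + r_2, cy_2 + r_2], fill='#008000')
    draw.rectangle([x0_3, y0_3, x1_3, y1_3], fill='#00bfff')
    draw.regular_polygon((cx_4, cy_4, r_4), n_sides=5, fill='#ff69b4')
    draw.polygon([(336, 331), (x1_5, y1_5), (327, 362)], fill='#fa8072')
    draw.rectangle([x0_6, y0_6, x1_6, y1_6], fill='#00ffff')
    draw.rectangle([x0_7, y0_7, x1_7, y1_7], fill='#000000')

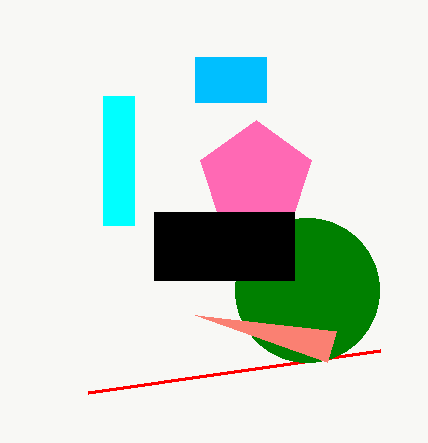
x1_1 = 380, y1_1 = 350, cx_2 = 307, cy_2 = 290, r_2 = 72, x0_3 = 195, y0_3 = 57, x1_3 = 266, y1_3 = 102, cx_4 = 256, cy_4 = 178, r_4 = 58, x1_5 = 195, y1_5 = 315, x0_6 = 103, y0_6 = 96, x1_6 = 134, y1_6 = 225, x0_7 = 154, y0_7 = 212, x1_7 = 294, y1_7 = 280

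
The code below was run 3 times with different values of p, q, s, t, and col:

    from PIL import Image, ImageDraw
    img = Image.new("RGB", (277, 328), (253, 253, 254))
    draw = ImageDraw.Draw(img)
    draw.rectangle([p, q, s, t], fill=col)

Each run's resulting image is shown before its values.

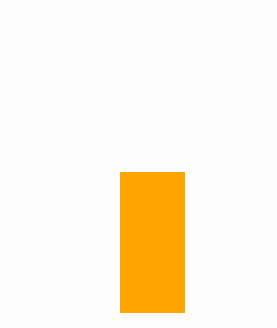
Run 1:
p = 120; q = 172; s = 184; t = 312; col = 'orange'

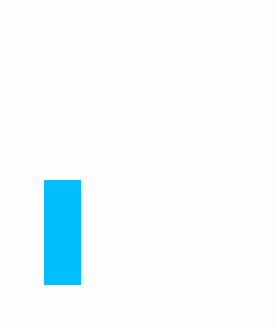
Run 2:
p = 44; q = 180; s = 80; t = 284; col = 'deepskyblue'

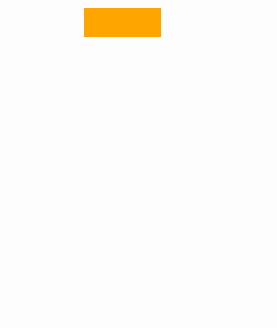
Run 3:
p = 84
q = 8
s = 160
t = 36
col = 'orange'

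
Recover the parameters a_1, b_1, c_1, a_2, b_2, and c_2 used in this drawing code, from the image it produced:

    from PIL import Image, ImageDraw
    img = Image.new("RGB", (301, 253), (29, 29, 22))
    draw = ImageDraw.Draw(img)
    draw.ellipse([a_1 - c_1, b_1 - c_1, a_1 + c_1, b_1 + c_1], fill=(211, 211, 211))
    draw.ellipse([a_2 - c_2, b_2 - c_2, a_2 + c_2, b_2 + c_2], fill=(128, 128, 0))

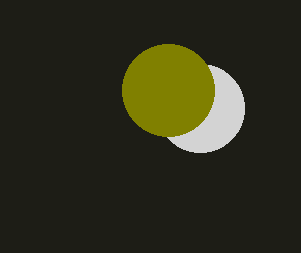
a_1 = 200; b_1 = 108; c_1 = 44; a_2 = 168; b_2 = 90; c_2 = 46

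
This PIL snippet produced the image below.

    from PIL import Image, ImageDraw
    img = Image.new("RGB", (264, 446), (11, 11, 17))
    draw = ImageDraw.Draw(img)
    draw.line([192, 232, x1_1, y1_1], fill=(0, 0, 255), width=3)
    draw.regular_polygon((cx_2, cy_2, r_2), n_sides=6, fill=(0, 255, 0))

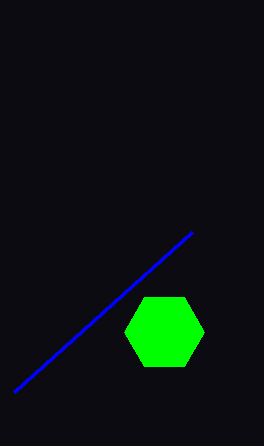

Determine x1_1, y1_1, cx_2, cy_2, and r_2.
x1_1 = 14
y1_1 = 392
cx_2 = 164
cy_2 = 332
r_2 = 40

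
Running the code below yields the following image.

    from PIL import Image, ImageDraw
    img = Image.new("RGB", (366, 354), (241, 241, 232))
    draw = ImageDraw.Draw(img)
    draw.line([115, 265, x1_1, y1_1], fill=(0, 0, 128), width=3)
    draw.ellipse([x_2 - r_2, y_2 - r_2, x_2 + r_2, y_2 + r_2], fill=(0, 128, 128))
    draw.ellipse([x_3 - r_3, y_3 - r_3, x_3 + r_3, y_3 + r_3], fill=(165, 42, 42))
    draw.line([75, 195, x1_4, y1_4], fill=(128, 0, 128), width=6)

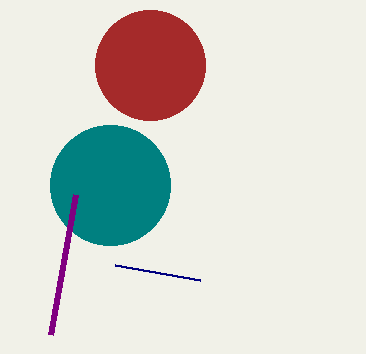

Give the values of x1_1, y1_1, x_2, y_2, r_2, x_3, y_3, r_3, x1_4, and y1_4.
x1_1 = 200
y1_1 = 280
x_2 = 110
y_2 = 185
r_2 = 60
x_3 = 150
y_3 = 65
r_3 = 55
x1_4 = 50
y1_4 = 335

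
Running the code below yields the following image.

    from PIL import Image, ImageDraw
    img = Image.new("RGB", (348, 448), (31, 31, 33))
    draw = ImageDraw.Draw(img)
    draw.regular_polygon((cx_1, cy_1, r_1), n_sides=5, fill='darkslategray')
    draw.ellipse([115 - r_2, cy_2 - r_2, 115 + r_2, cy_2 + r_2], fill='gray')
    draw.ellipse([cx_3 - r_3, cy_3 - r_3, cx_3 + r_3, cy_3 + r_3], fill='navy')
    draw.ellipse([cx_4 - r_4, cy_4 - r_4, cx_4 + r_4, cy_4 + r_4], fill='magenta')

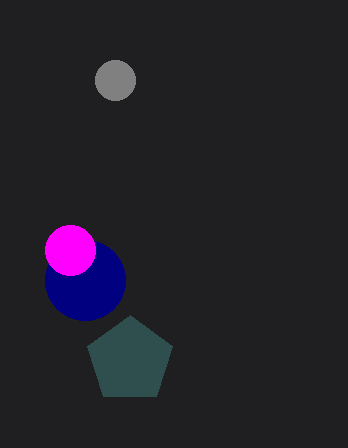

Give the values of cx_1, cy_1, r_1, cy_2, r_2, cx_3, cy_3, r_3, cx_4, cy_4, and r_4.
cx_1 = 130; cy_1 = 360; r_1 = 45; cy_2 = 80; r_2 = 20; cx_3 = 85; cy_3 = 280; r_3 = 40; cx_4 = 70; cy_4 = 250; r_4 = 25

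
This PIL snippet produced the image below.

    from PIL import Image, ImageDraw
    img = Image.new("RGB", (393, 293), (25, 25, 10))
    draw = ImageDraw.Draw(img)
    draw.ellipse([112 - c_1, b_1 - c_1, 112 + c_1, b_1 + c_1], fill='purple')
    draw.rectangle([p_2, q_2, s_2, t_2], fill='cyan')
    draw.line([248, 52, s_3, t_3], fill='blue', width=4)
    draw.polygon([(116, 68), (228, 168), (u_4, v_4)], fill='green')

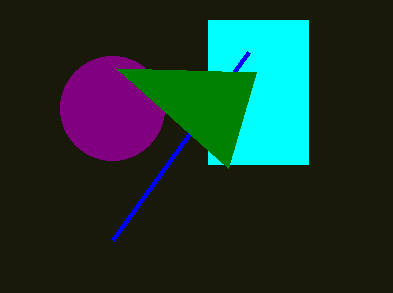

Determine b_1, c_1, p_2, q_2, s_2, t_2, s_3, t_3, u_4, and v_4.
b_1 = 108; c_1 = 52; p_2 = 208; q_2 = 20; s_2 = 308; t_2 = 164; s_3 = 112; t_3 = 240; u_4 = 256; v_4 = 72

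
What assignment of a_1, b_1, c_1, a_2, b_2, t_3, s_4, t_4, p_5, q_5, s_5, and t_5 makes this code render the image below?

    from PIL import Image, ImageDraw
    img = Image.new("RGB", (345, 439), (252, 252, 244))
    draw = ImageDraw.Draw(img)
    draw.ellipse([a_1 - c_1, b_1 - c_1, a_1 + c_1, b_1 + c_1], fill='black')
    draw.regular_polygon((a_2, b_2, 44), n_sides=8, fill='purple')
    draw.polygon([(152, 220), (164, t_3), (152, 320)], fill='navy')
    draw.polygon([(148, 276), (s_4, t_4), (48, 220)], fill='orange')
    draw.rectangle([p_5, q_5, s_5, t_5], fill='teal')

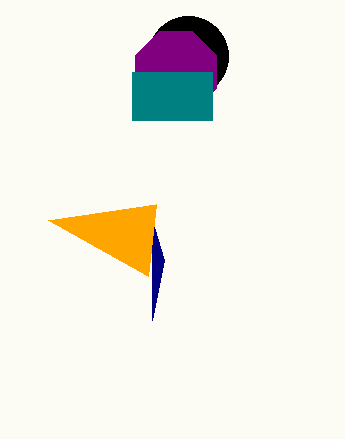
a_1 = 188, b_1 = 56, c_1 = 40, a_2 = 176, b_2 = 72, t_3 = 260, s_4 = 156, t_4 = 204, p_5 = 132, q_5 = 72, s_5 = 212, t_5 = 120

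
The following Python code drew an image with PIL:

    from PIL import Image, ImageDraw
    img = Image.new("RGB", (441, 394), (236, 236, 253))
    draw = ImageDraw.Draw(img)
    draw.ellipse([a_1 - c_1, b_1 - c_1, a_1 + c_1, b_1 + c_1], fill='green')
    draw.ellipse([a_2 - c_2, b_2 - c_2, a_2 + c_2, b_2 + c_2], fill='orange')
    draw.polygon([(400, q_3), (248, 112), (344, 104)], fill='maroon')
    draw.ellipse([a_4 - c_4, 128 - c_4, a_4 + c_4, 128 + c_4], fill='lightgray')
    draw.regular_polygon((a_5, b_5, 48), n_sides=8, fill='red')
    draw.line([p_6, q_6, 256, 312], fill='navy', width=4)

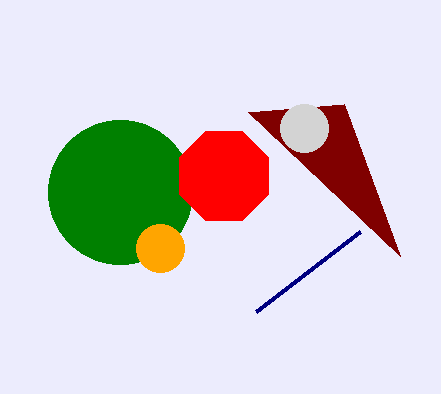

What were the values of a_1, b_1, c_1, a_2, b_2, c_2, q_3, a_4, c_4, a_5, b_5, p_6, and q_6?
a_1 = 120; b_1 = 192; c_1 = 72; a_2 = 160; b_2 = 248; c_2 = 24; q_3 = 256; a_4 = 304; c_4 = 24; a_5 = 224; b_5 = 176; p_6 = 360; q_6 = 232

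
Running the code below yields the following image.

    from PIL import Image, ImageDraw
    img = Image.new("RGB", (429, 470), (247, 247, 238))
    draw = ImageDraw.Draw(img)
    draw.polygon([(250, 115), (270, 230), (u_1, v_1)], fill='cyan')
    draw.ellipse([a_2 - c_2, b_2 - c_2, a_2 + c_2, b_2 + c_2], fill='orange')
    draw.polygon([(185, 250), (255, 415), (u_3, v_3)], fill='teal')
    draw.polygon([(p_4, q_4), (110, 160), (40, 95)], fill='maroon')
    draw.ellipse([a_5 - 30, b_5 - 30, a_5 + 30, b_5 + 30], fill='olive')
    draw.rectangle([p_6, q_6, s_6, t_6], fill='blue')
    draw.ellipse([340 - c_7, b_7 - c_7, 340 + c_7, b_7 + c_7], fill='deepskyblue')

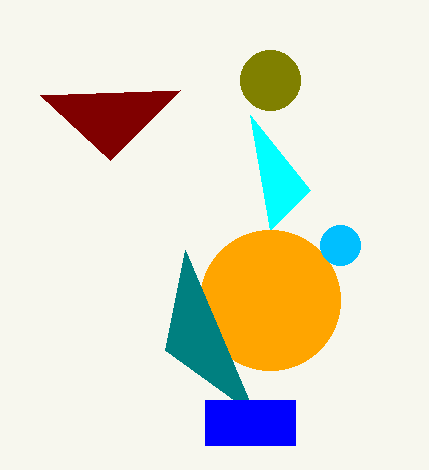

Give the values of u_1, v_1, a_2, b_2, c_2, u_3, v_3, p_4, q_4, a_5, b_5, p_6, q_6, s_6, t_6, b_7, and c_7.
u_1 = 310; v_1 = 190; a_2 = 270; b_2 = 300; c_2 = 70; u_3 = 165; v_3 = 350; p_4 = 180; q_4 = 90; a_5 = 270; b_5 = 80; p_6 = 205; q_6 = 400; s_6 = 295; t_6 = 445; b_7 = 245; c_7 = 20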